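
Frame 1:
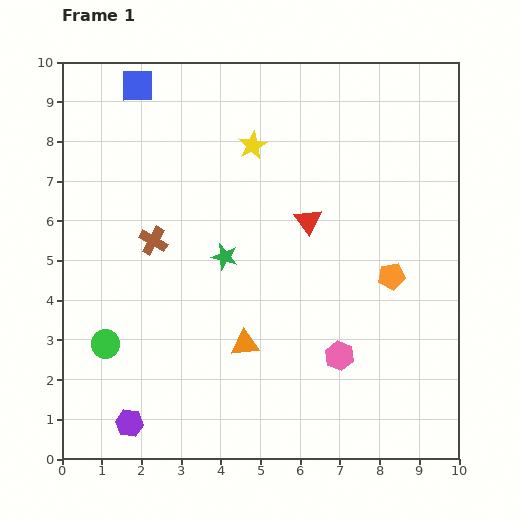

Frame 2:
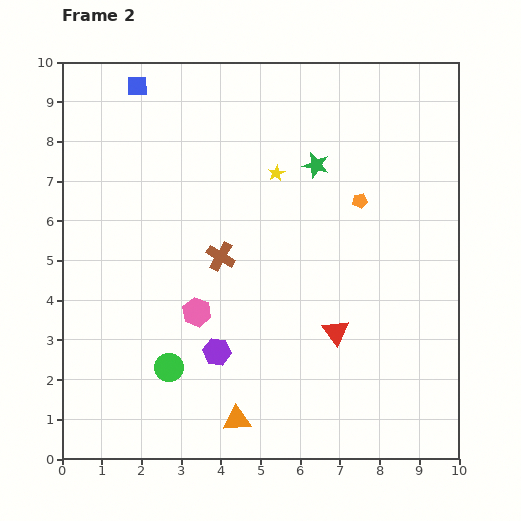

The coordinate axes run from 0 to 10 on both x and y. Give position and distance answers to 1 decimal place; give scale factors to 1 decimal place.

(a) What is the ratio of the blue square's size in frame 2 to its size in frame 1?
0.6×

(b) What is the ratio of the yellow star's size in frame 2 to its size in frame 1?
0.6×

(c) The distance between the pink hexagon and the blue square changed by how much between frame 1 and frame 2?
-2.6

Distance in frame 1: 8.5. Distance in frame 2: 5.9.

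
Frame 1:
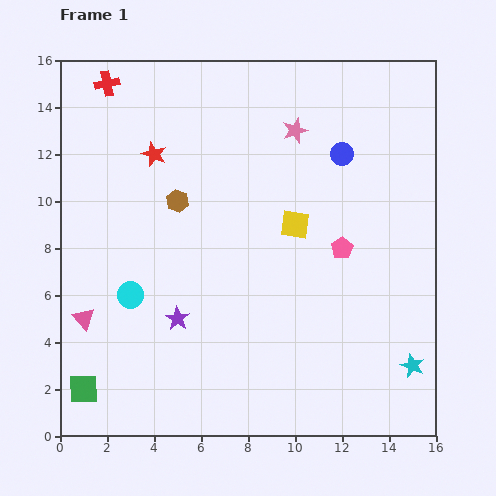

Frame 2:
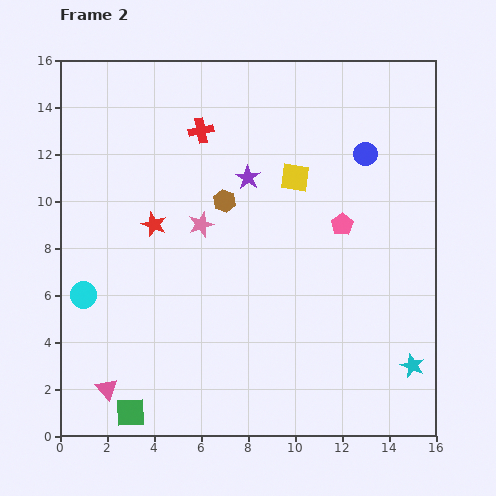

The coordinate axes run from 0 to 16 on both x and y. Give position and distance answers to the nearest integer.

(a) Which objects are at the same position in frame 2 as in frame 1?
the cyan star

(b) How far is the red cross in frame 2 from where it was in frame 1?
4

The red cross moved from (2, 15) to (6, 13), a distance of √(4² + 2²) ≈ 4.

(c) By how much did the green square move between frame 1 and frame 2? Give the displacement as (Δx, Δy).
(2, -1)

The green square was at (1, 2) in frame 1 and (3, 1) in frame 2.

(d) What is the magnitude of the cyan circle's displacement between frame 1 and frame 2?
2

The cyan circle moved from (3, 6) to (1, 6), a distance of √(2² + 0²) ≈ 2.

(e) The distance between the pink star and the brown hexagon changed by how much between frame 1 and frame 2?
-5

Distance in frame 1: 6. Distance in frame 2: 1.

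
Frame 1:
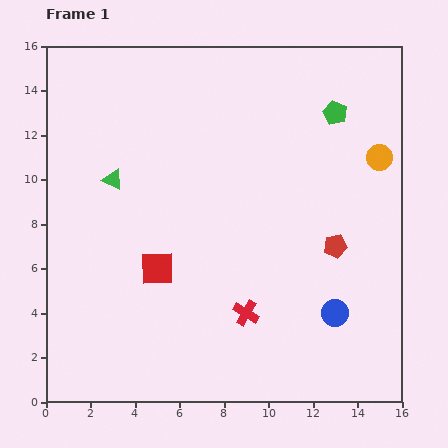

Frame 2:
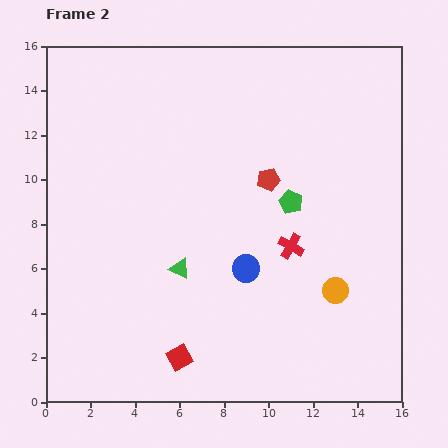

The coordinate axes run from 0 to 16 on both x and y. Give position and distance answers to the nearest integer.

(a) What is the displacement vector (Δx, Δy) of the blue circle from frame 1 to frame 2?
(-4, 2)

The blue circle was at (13, 4) in frame 1 and (9, 6) in frame 2.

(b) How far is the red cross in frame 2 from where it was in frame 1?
4

The red cross moved from (9, 4) to (11, 7), a distance of √(2² + 3²) ≈ 4.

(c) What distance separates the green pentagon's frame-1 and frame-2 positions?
4

The green pentagon moved from (13, 13) to (11, 9), a distance of √(2² + 4²) ≈ 4.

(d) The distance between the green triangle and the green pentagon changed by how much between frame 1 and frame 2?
-4

Distance in frame 1: 10. Distance in frame 2: 6.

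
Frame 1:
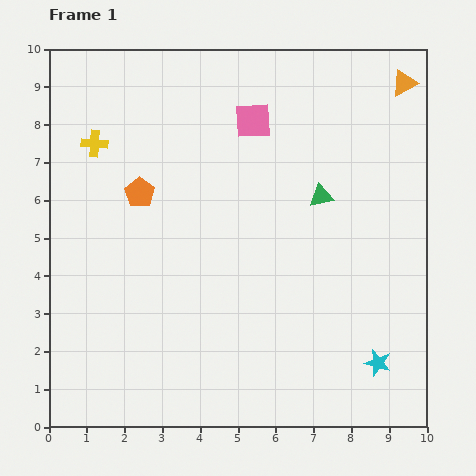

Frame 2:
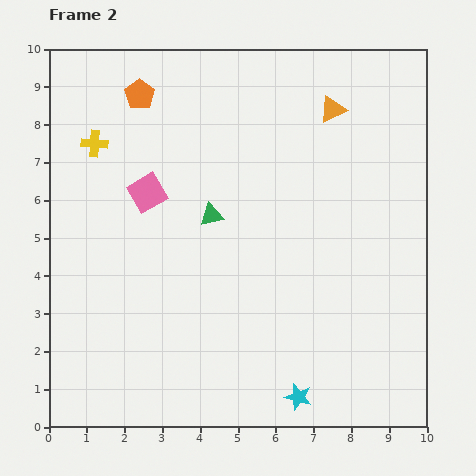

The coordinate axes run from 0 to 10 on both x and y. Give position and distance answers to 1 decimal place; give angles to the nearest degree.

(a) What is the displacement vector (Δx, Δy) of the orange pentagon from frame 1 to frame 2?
(0.0, 2.6)

The orange pentagon was at (2.4, 6.2) in frame 1 and (2.4, 8.8) in frame 2.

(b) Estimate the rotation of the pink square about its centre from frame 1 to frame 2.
27° counter-clockwise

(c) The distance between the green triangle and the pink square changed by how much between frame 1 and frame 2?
-0.9

Distance in frame 1: 2.7. Distance in frame 2: 1.8.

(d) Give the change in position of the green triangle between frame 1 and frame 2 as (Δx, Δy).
(-2.9, -0.5)

The green triangle was at (7.2, 6.1) in frame 1 and (4.3, 5.6) in frame 2.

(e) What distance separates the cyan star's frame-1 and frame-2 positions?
2.3

The cyan star moved from (8.7, 1.7) to (6.6, 0.8), a distance of √(2.1² + 0.9²) ≈ 2.3.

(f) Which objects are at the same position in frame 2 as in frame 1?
the yellow cross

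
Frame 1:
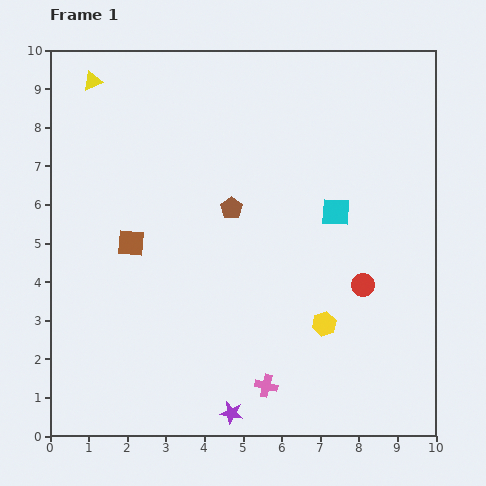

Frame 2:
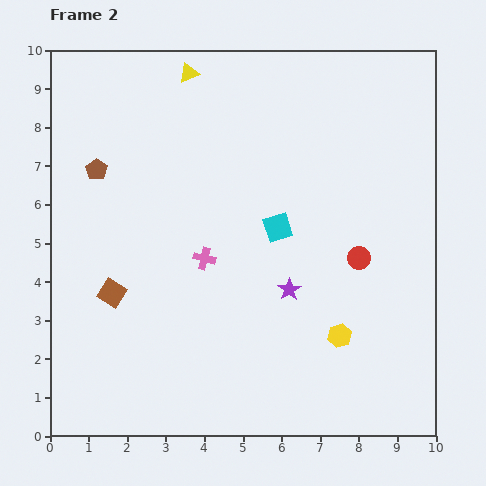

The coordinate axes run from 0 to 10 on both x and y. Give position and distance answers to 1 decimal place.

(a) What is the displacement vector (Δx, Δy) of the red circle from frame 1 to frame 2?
(-0.1, 0.7)

The red circle was at (8.1, 3.9) in frame 1 and (8.0, 4.6) in frame 2.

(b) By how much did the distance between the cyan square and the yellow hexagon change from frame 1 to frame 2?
+0.3

Distance in frame 1: 2.9. Distance in frame 2: 3.2.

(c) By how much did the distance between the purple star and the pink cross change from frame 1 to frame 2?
+1.2

Distance in frame 1: 1.1. Distance in frame 2: 2.3.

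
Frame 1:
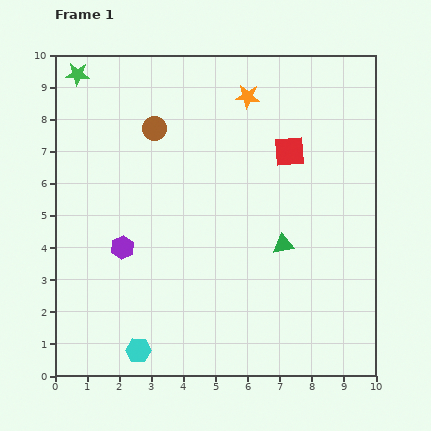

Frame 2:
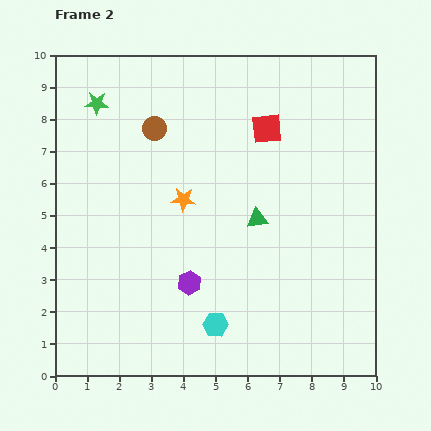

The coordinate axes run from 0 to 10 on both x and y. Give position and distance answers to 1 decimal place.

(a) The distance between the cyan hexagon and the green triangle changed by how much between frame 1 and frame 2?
-2.1

Distance in frame 1: 5.6. Distance in frame 2: 3.5.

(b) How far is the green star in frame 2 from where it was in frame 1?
1.1

The green star moved from (0.7, 9.4) to (1.3, 8.5), a distance of √(0.6² + 0.9²) ≈ 1.1.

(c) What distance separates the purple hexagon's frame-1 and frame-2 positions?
2.4

The purple hexagon moved from (2.1, 4.0) to (4.2, 2.9), a distance of √(2.1² + 1.1²) ≈ 2.4.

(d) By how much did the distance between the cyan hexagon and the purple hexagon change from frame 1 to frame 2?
-1.7

Distance in frame 1: 3.2. Distance in frame 2: 1.5.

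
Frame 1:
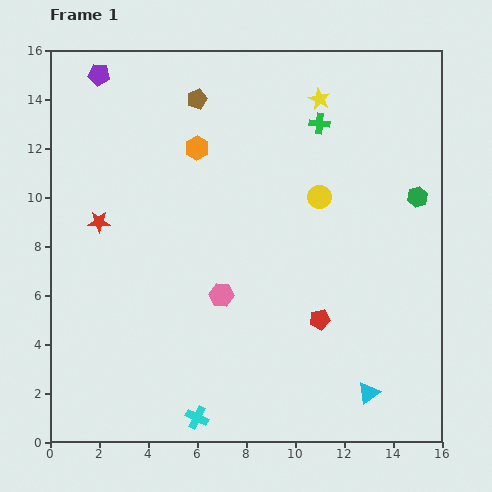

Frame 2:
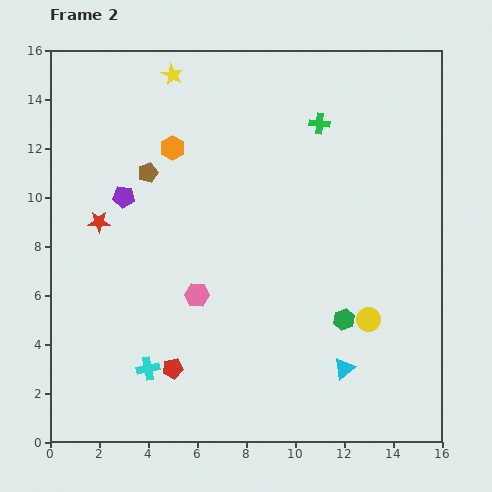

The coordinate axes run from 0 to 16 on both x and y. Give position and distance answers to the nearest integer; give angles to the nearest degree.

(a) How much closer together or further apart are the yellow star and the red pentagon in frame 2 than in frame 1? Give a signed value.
+3

Distance in frame 1: 9. Distance in frame 2: 12.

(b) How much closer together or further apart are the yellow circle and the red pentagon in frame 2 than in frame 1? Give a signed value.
+3

Distance in frame 1: 5. Distance in frame 2: 8.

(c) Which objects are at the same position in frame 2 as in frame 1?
the green cross, the red star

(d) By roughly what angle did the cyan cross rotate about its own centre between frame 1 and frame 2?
37° counter-clockwise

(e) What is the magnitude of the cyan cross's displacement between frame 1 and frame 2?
3

The cyan cross moved from (6, 1) to (4, 3), a distance of √(2² + 2²) ≈ 3.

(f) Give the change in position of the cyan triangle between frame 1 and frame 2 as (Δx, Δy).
(-1, 1)

The cyan triangle was at (13, 2) in frame 1 and (12, 3) in frame 2.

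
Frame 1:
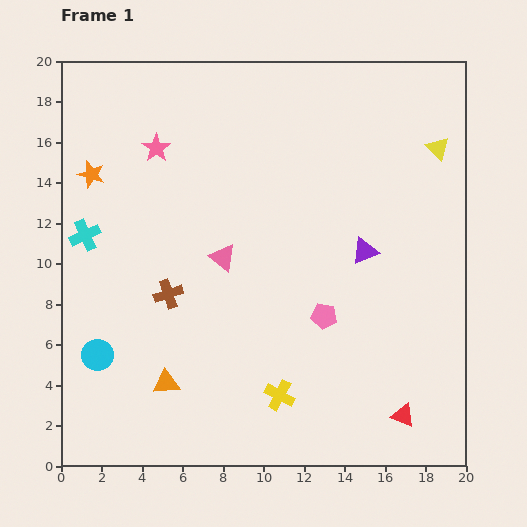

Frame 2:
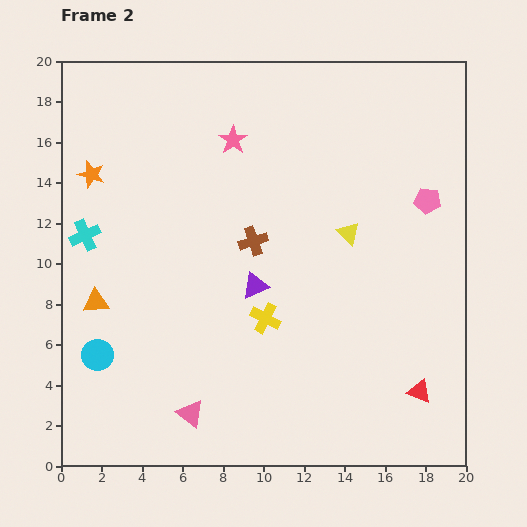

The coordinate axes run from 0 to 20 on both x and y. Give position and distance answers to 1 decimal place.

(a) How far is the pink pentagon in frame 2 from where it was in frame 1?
7.6

The pink pentagon moved from (13.0, 7.4) to (18.1, 13.1), a distance of √(5.1² + 5.7²) ≈ 7.6.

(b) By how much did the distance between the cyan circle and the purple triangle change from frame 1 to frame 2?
-5.7

Distance in frame 1: 14.2. Distance in frame 2: 8.5.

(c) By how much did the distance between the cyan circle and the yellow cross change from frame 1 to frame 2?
-0.7

Distance in frame 1: 9.2. Distance in frame 2: 8.5.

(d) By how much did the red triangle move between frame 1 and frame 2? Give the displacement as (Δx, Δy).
(0.8, 1.2)

The red triangle was at (16.9, 2.5) in frame 1 and (17.7, 3.7) in frame 2.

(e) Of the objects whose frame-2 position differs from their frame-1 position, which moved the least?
the red triangle

(moved 1.4)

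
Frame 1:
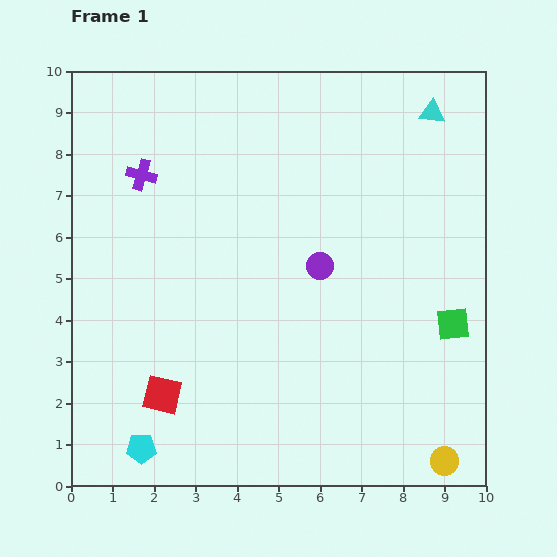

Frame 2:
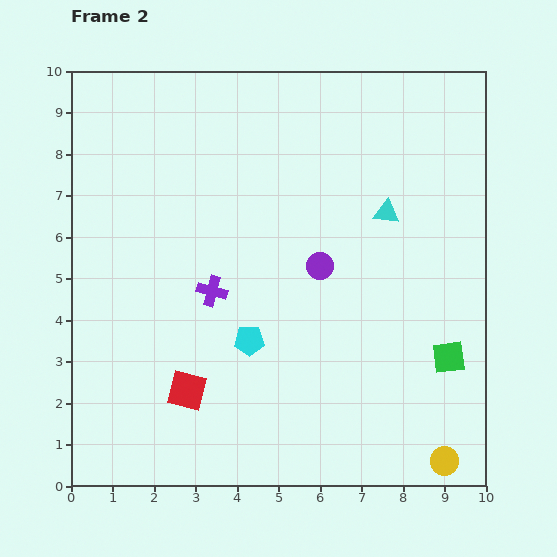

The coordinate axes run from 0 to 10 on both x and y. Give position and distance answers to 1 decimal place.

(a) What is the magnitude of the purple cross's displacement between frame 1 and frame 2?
3.3

The purple cross moved from (1.7, 7.5) to (3.4, 4.7), a distance of √(1.7² + 2.8²) ≈ 3.3.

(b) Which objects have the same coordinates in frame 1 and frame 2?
the yellow circle, the purple circle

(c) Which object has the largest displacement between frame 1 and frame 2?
the cyan pentagon

(moved 3.7; next 3.3)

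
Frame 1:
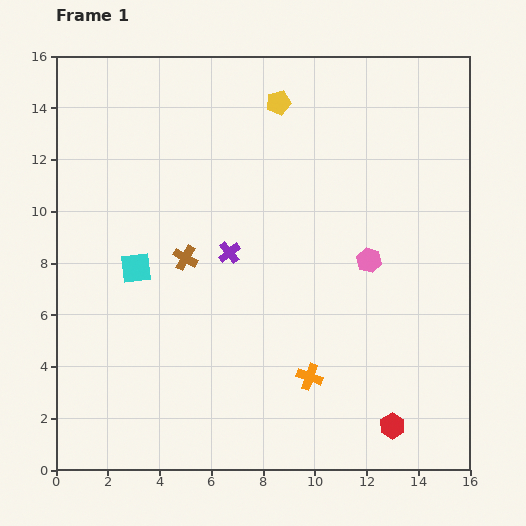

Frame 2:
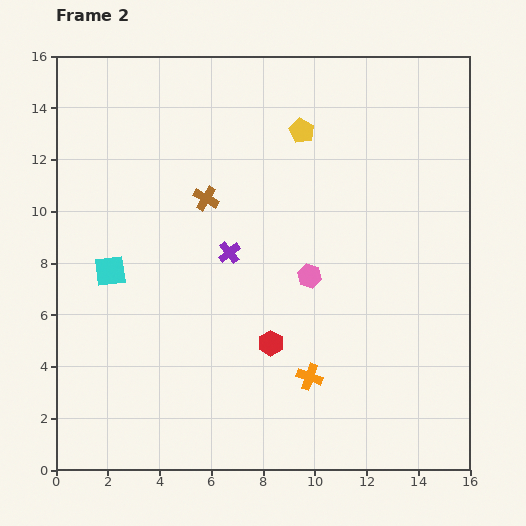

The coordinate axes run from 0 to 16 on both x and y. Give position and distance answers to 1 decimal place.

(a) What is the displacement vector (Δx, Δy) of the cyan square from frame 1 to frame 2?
(-1.0, -0.1)

The cyan square was at (3.1, 7.8) in frame 1 and (2.1, 7.7) in frame 2.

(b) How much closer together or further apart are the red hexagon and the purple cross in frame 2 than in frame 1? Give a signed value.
-5.4

Distance in frame 1: 9.2. Distance in frame 2: 3.8.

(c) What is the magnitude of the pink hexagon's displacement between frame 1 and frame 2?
2.4

The pink hexagon moved from (12.1, 8.1) to (9.8, 7.5), a distance of √(2.3² + 0.6²) ≈ 2.4.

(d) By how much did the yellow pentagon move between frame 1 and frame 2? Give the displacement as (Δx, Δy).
(0.9, -1.1)

The yellow pentagon was at (8.6, 14.2) in frame 1 and (9.5, 13.1) in frame 2.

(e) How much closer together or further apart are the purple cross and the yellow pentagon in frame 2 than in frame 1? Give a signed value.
-0.6

Distance in frame 1: 6.1. Distance in frame 2: 5.5.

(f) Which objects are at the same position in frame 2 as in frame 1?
the orange cross, the purple cross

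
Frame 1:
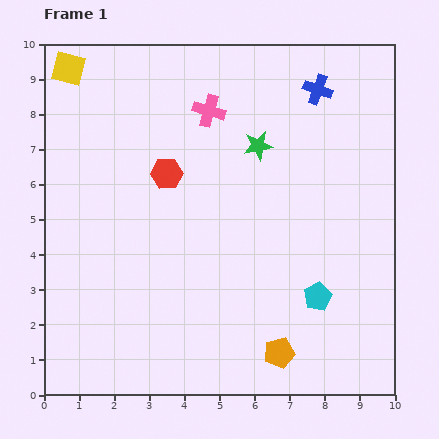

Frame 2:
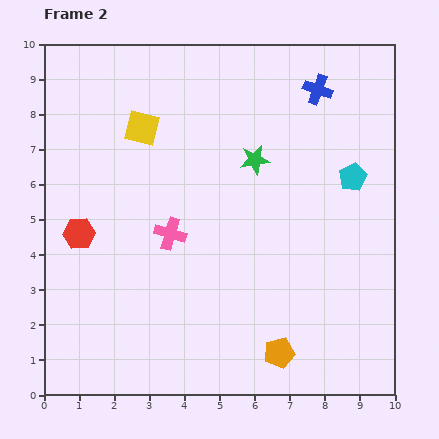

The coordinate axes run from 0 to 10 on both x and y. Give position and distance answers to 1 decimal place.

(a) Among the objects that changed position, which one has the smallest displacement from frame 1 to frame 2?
the green star

(moved 0.4)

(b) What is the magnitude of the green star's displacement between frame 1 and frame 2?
0.4

The green star moved from (6.1, 7.1) to (6.0, 6.7), a distance of √(0.1² + 0.4²) ≈ 0.4.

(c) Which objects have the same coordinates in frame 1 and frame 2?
the orange pentagon, the blue cross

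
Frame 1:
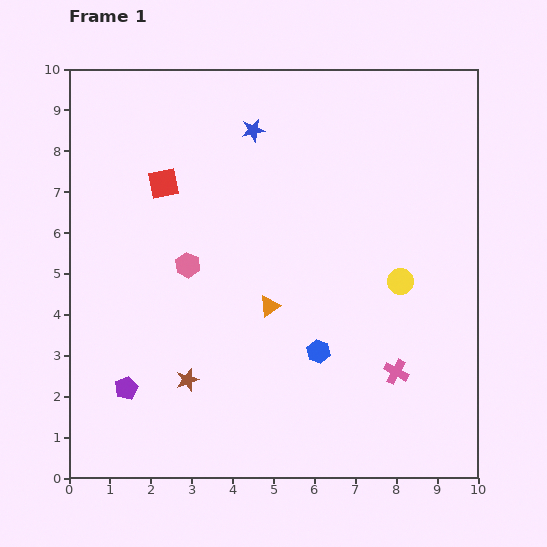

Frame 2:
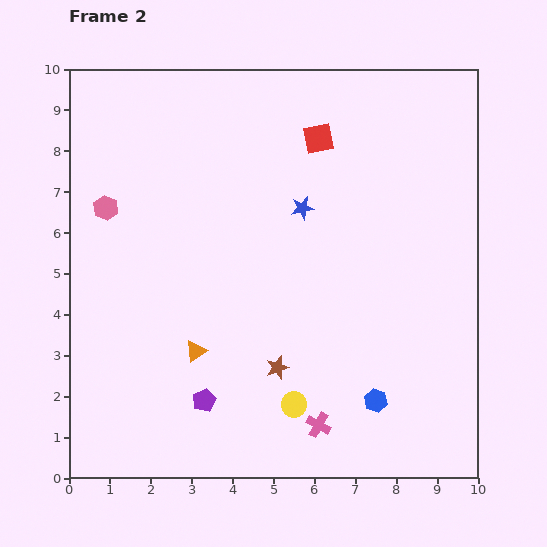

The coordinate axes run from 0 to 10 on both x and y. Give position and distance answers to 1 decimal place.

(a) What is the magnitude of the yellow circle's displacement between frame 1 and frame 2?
4.0

The yellow circle moved from (8.1, 4.8) to (5.5, 1.8), a distance of √(2.6² + 3.0²) ≈ 4.0.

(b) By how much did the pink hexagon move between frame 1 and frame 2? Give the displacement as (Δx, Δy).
(-2.0, 1.4)

The pink hexagon was at (2.9, 5.2) in frame 1 and (0.9, 6.6) in frame 2.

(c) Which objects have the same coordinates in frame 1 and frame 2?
none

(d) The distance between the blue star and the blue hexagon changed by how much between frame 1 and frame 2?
-0.6

Distance in frame 1: 5.6. Distance in frame 2: 5.0.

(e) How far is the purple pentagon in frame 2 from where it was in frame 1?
1.9

The purple pentagon moved from (1.4, 2.2) to (3.3, 1.9), a distance of √(1.9² + 0.3²) ≈ 1.9.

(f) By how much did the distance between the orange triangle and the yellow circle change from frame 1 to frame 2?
-0.6

Distance in frame 1: 3.3. Distance in frame 2: 2.7.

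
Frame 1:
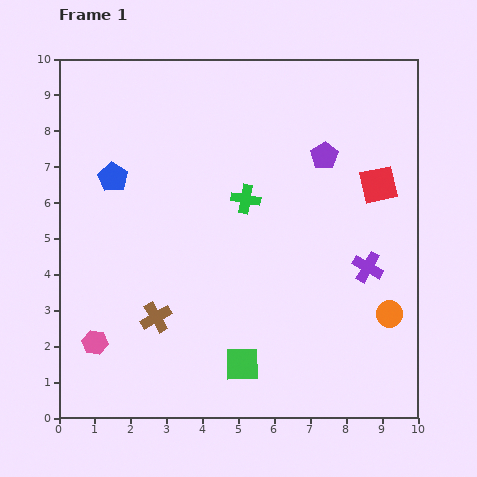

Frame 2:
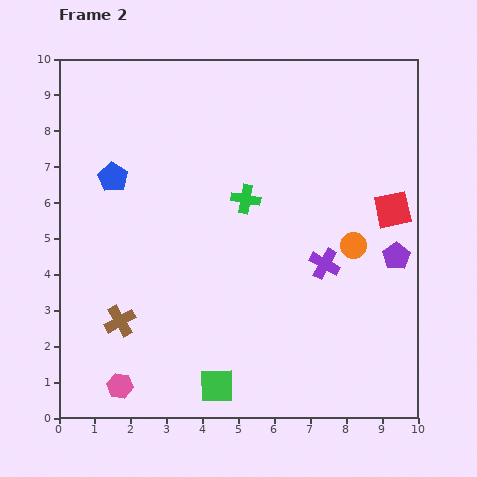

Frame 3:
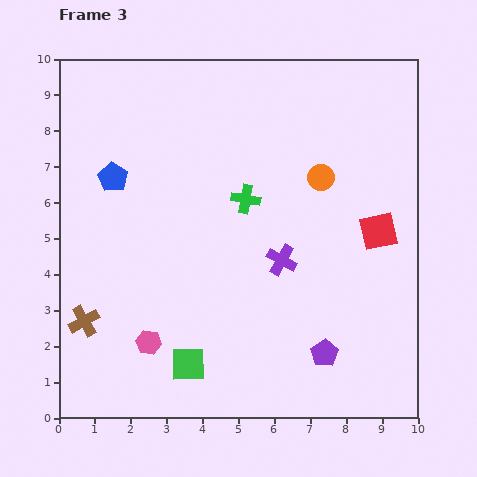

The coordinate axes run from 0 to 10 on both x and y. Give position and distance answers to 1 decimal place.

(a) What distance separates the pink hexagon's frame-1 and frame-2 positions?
1.4

The pink hexagon moved from (1.0, 2.1) to (1.7, 0.9), a distance of √(0.7² + 1.2²) ≈ 1.4.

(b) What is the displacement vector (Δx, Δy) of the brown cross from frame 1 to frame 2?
(-1.0, -0.1)

The brown cross was at (2.7, 2.8) in frame 1 and (1.7, 2.7) in frame 2.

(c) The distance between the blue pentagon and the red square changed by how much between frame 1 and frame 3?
+0.2

Distance in frame 1: 7.4. Distance in frame 3: 7.6.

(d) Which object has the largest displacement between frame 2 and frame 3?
the purple pentagon

(moved 3.4; next 2.1)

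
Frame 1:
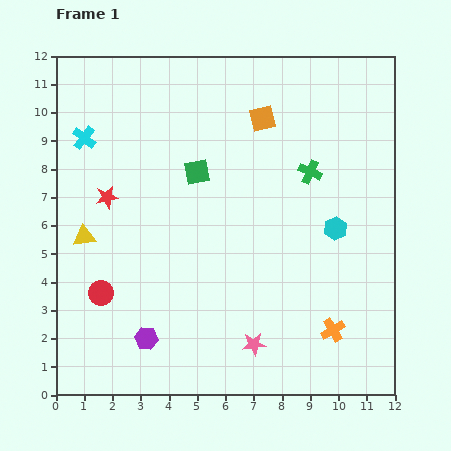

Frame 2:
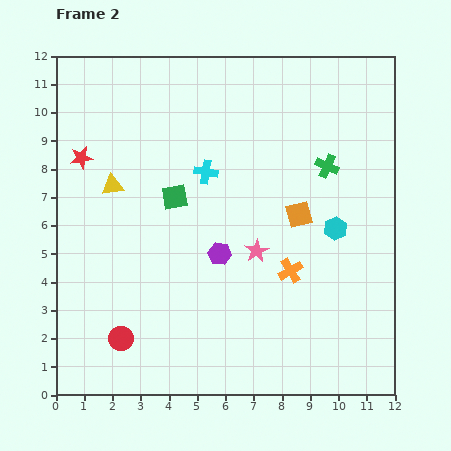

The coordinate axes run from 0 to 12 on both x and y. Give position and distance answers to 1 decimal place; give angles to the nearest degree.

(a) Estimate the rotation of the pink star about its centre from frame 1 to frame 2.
24° counter-clockwise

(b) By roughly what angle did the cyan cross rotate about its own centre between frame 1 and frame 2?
28° counter-clockwise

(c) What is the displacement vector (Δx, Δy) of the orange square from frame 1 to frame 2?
(1.3, -3.4)

The orange square was at (7.3, 9.8) in frame 1 and (8.6, 6.4) in frame 2.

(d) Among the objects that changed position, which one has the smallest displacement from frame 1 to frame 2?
the green cross

(moved 0.6)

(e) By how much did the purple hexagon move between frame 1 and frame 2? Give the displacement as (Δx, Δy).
(2.6, 3.0)

The purple hexagon was at (3.2, 2.0) in frame 1 and (5.8, 5.0) in frame 2.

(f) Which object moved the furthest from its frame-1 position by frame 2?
the cyan cross

(moved 4.5; next 4.0)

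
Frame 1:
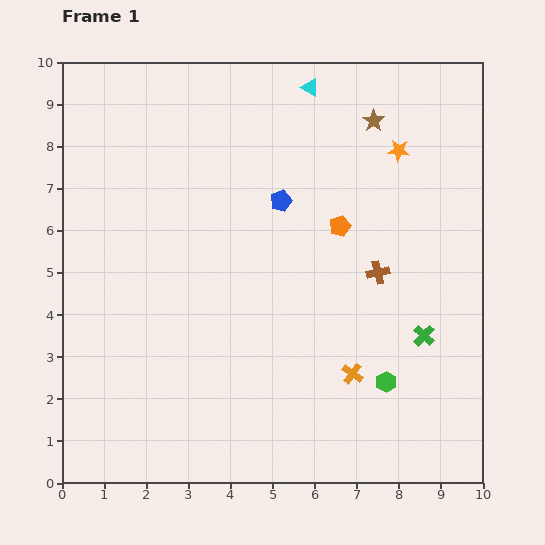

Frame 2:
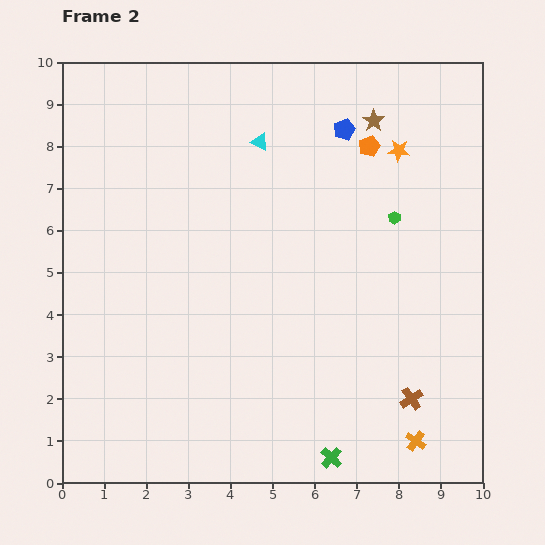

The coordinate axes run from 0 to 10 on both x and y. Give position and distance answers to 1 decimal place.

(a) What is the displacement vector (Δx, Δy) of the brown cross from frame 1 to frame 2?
(0.8, -3.0)

The brown cross was at (7.5, 5.0) in frame 1 and (8.3, 2.0) in frame 2.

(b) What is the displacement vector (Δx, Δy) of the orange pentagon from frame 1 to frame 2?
(0.7, 1.9)

The orange pentagon was at (6.6, 6.1) in frame 1 and (7.3, 8.0) in frame 2.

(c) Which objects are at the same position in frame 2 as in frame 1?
the orange star, the brown star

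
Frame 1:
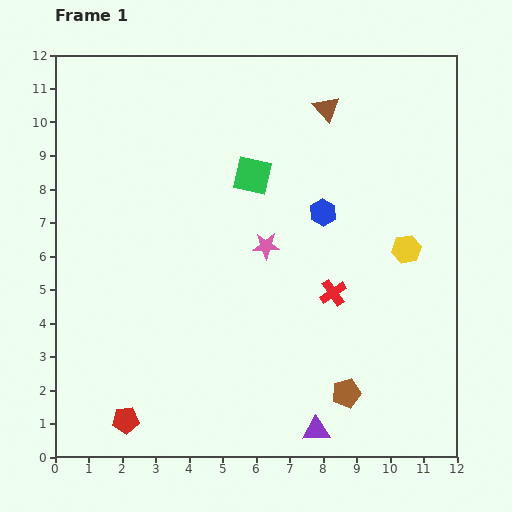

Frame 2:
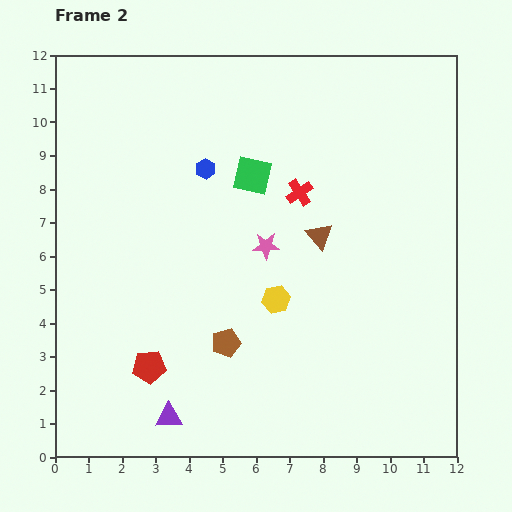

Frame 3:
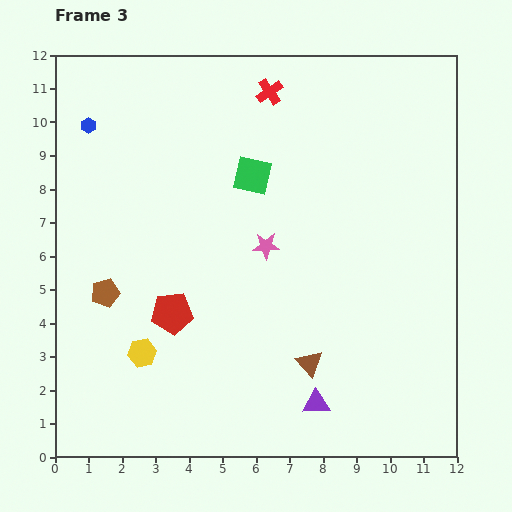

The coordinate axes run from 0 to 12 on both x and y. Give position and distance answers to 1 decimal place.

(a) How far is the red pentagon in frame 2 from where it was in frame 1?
1.7

The red pentagon moved from (2.1, 1.1) to (2.8, 2.7), a distance of √(0.7² + 1.6²) ≈ 1.7.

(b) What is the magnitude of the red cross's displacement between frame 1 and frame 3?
6.3

The red cross moved from (8.3, 4.9) to (6.4, 10.9), a distance of √(1.9² + 6.0²) ≈ 6.3.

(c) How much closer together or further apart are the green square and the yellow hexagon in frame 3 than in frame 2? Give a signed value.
+2.4

Distance in frame 2: 3.8. Distance in frame 3: 6.2.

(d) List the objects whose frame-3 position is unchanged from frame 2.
the green square, the pink star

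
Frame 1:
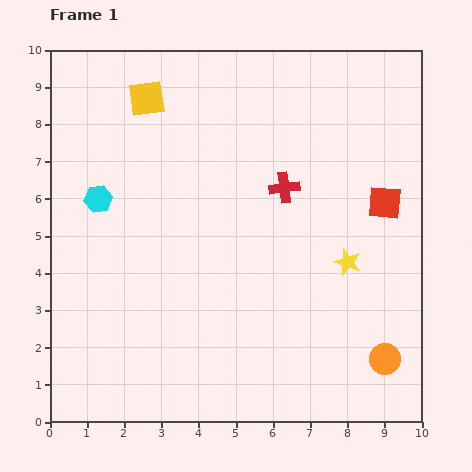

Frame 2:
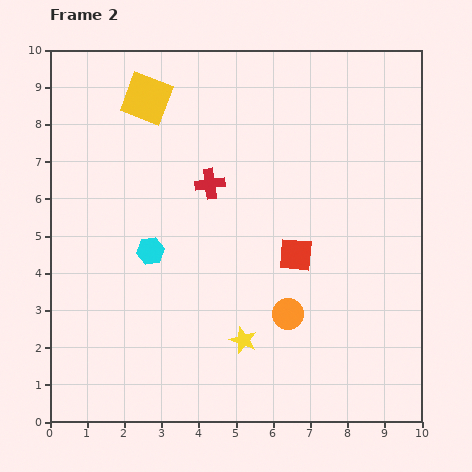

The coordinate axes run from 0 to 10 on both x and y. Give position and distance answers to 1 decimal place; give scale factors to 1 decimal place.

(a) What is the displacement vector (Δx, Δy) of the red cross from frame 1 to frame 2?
(-2.0, 0.1)

The red cross was at (6.3, 6.3) in frame 1 and (4.3, 6.4) in frame 2.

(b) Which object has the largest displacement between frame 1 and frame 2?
the yellow star

(moved 3.5; next 2.9)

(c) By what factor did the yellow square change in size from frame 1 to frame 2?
1.4×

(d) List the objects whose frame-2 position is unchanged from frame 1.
the yellow square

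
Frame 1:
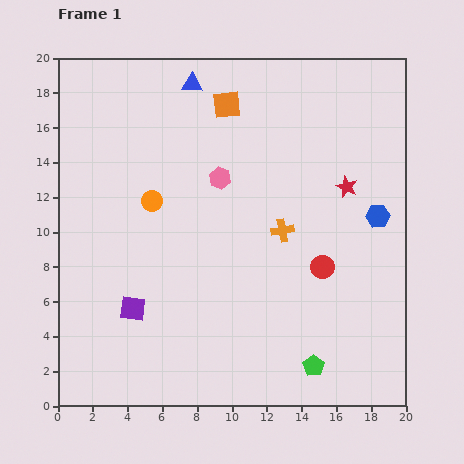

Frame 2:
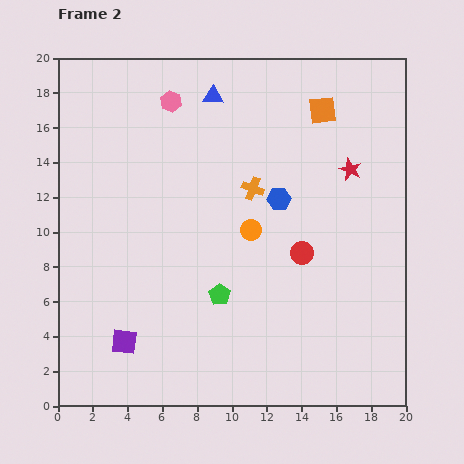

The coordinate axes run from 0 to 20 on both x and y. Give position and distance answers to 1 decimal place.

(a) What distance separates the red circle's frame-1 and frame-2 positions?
1.4

The red circle moved from (15.2, 8.0) to (14.0, 8.8), a distance of √(1.2² + 0.8²) ≈ 1.4.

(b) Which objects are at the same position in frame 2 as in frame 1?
none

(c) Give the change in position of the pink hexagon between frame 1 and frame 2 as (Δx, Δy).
(-2.8, 4.4)

The pink hexagon was at (9.3, 13.1) in frame 1 and (6.5, 17.5) in frame 2.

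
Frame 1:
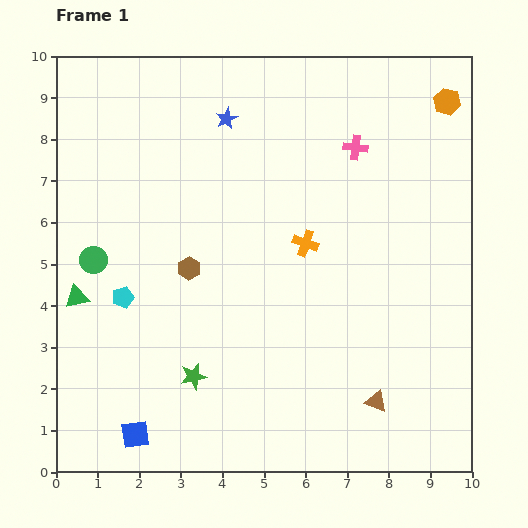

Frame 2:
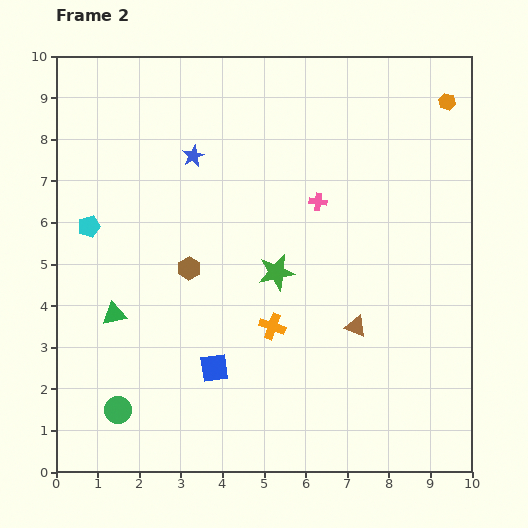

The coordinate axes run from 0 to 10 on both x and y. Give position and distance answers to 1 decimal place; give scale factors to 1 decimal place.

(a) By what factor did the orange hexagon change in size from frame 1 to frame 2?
0.6×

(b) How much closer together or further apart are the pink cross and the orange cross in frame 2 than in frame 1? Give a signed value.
+0.6

Distance in frame 1: 2.6. Distance in frame 2: 3.2.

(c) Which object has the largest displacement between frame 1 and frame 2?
the green circle

(moved 3.6; next 3.2)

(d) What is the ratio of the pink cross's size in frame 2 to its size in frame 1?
0.7×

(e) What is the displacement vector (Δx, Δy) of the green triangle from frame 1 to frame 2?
(0.9, -0.4)

The green triangle was at (0.5, 4.2) in frame 1 and (1.4, 3.8) in frame 2.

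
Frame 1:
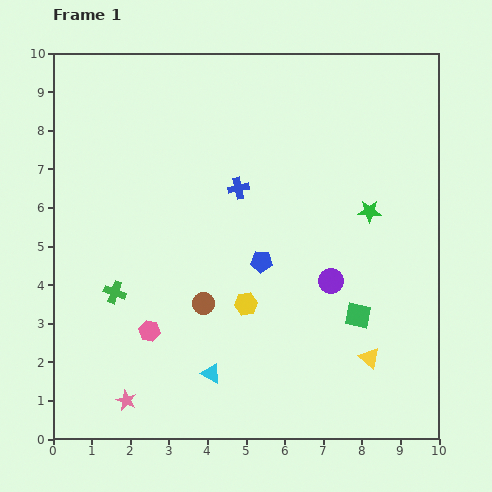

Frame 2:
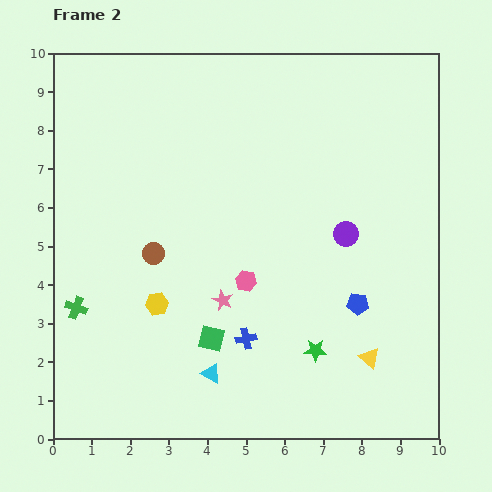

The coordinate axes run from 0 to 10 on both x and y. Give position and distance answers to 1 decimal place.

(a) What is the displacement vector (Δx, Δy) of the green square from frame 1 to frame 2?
(-3.8, -0.6)

The green square was at (7.9, 3.2) in frame 1 and (4.1, 2.6) in frame 2.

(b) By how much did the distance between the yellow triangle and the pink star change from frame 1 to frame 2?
-2.3

Distance in frame 1: 6.4. Distance in frame 2: 4.1.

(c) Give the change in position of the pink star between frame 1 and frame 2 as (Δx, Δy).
(2.5, 2.6)

The pink star was at (1.9, 1.0) in frame 1 and (4.4, 3.6) in frame 2.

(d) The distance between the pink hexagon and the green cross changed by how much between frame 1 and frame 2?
+3.2

Distance in frame 1: 1.3. Distance in frame 2: 4.5.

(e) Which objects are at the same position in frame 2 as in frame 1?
the cyan triangle, the yellow triangle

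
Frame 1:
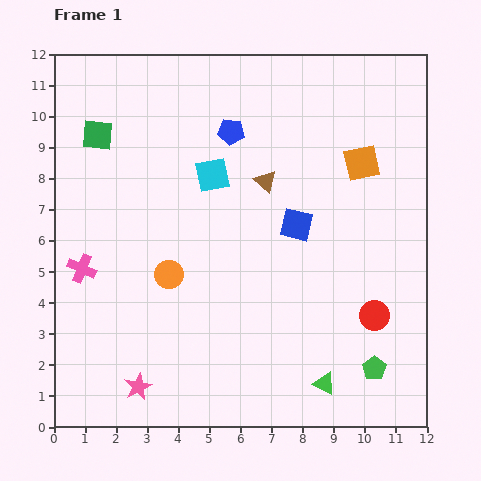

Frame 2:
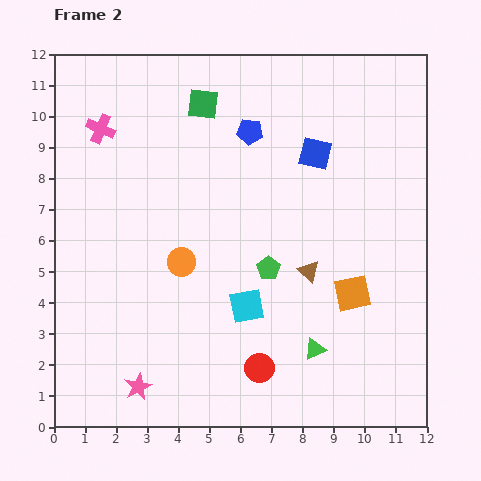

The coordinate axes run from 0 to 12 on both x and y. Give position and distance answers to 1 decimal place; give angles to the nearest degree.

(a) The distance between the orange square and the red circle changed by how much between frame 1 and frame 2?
-1.1

Distance in frame 1: 4.9. Distance in frame 2: 3.8.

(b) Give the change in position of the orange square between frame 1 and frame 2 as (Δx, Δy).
(-0.3, -4.2)

The orange square was at (9.9, 8.5) in frame 1 and (9.6, 4.3) in frame 2.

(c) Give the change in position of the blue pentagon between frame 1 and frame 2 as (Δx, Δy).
(0.6, 0.0)

The blue pentagon was at (5.7, 9.5) in frame 1 and (6.3, 9.5) in frame 2.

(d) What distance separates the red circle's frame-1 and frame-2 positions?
4.1

The red circle moved from (10.3, 3.6) to (6.6, 1.9), a distance of √(3.7² + 1.7²) ≈ 4.1.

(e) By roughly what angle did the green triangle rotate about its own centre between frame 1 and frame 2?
52° counter-clockwise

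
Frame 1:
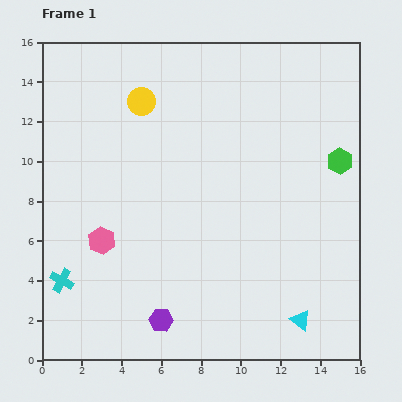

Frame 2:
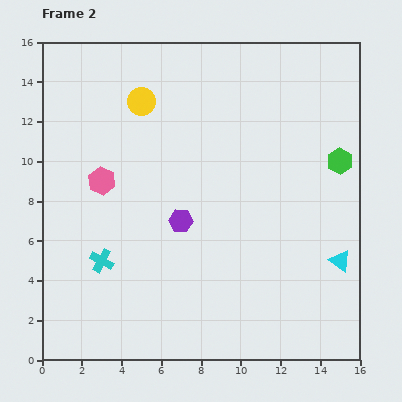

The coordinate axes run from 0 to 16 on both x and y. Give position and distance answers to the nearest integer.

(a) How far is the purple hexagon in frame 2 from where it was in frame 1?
5

The purple hexagon moved from (6, 2) to (7, 7), a distance of √(1² + 5²) ≈ 5.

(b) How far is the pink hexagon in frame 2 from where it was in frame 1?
3

The pink hexagon moved from (3, 6) to (3, 9), a distance of √(0² + 3²) ≈ 3.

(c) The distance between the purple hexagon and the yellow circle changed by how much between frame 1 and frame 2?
-5

Distance in frame 1: 11. Distance in frame 2: 6.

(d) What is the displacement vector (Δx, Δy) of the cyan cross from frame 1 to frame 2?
(2, 1)

The cyan cross was at (1, 4) in frame 1 and (3, 5) in frame 2.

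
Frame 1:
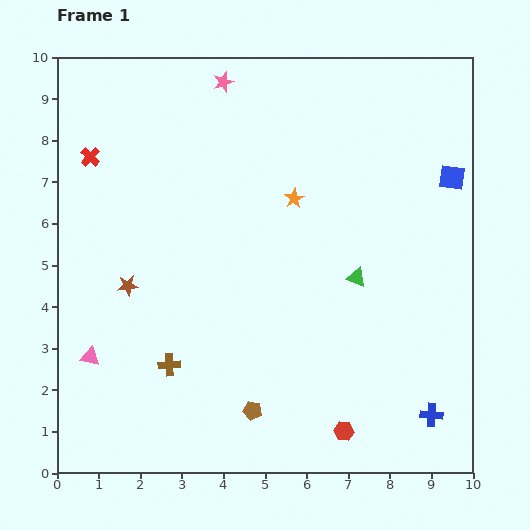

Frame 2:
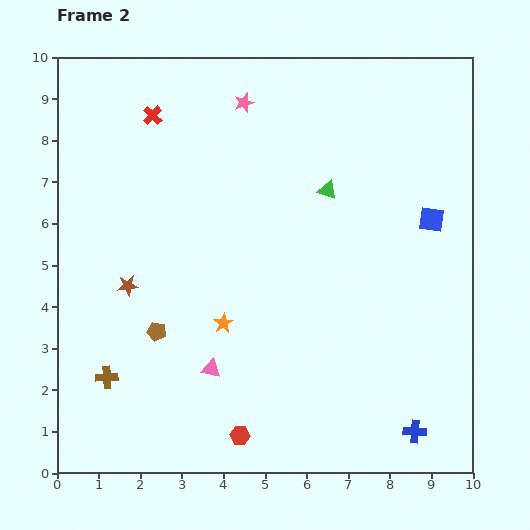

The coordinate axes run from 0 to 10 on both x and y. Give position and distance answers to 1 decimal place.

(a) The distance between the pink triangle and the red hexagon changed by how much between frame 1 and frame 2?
-4.7

Distance in frame 1: 6.4. Distance in frame 2: 1.7.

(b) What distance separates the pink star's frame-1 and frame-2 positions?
0.7

The pink star moved from (4.0, 9.4) to (4.5, 8.9), a distance of √(0.5² + 0.5²) ≈ 0.7.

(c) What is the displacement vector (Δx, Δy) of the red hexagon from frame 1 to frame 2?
(-2.5, -0.1)

The red hexagon was at (6.9, 1.0) in frame 1 and (4.4, 0.9) in frame 2.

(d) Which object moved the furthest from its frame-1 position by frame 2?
the orange star

(moved 3.4; next 3.0)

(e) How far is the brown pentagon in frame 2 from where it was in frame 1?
3.0

The brown pentagon moved from (4.7, 1.5) to (2.4, 3.4), a distance of √(2.3² + 1.9²) ≈ 3.0.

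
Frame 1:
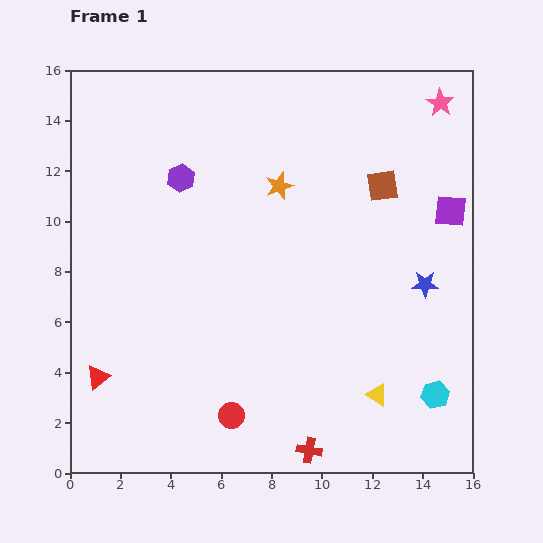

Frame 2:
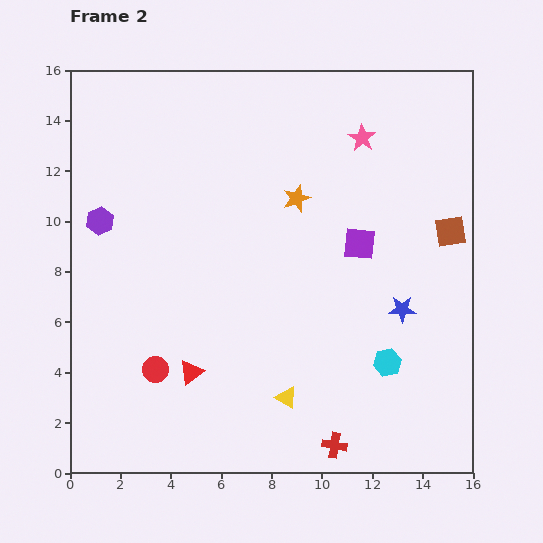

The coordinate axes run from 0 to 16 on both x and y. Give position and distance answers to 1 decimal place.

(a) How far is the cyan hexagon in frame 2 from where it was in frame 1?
2.3

The cyan hexagon moved from (14.5, 3.1) to (12.6, 4.4), a distance of √(1.9² + 1.3²) ≈ 2.3.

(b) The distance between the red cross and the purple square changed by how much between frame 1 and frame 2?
-2.9

Distance in frame 1: 11.0. Distance in frame 2: 8.1.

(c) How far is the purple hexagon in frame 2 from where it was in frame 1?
3.6

The purple hexagon moved from (4.4, 11.7) to (1.2, 10.0), a distance of √(3.2² + 1.7²) ≈ 3.6.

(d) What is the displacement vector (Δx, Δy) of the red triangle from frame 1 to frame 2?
(3.7, 0.2)

The red triangle was at (1.1, 3.8) in frame 1 and (4.8, 4.0) in frame 2.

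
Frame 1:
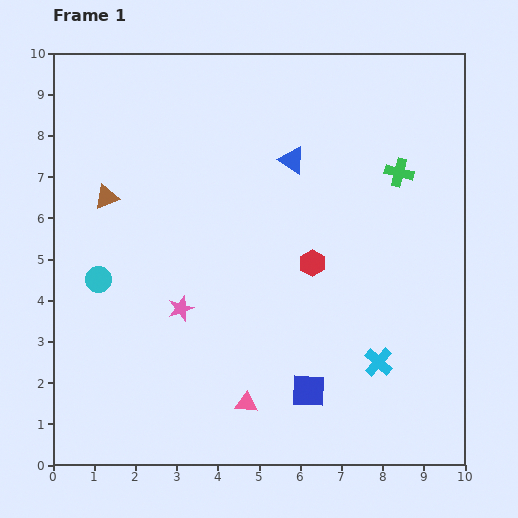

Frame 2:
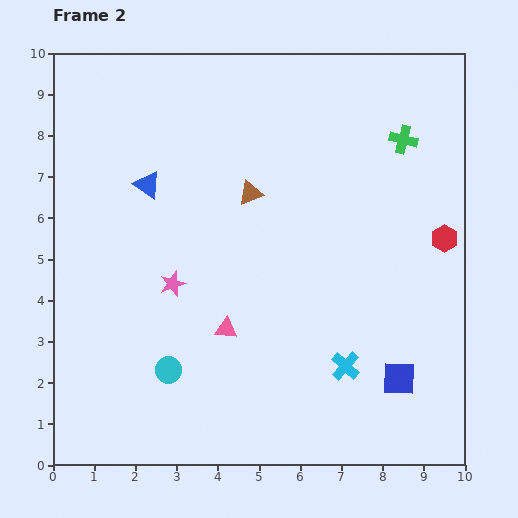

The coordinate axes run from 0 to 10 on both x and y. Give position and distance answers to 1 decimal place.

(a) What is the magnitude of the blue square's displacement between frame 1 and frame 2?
2.2

The blue square moved from (6.2, 1.8) to (8.4, 2.1), a distance of √(2.2² + 0.3²) ≈ 2.2.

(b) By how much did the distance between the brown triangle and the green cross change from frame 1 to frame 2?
-3.2

Distance in frame 1: 7.1. Distance in frame 2: 3.9.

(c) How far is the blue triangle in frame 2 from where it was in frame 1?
3.6

The blue triangle moved from (5.8, 7.4) to (2.3, 6.8), a distance of √(3.5² + 0.6²) ≈ 3.6.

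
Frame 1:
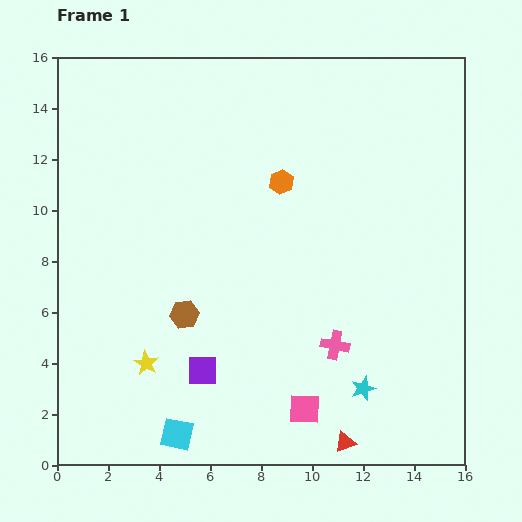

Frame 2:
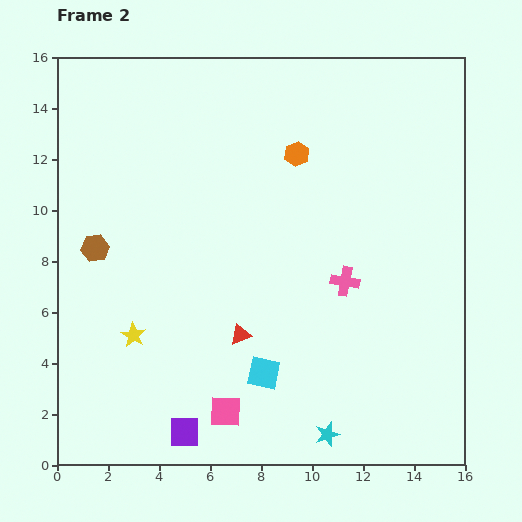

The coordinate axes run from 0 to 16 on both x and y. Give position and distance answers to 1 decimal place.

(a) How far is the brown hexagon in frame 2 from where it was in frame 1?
4.4

The brown hexagon moved from (5.0, 5.9) to (1.5, 8.5), a distance of √(3.5² + 2.6²) ≈ 4.4.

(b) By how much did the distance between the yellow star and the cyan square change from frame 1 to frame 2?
+2.3

Distance in frame 1: 3.0. Distance in frame 2: 5.3.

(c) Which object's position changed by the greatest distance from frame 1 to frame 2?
the red triangle

(moved 5.9; next 4.4)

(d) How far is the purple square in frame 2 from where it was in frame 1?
2.5

The purple square moved from (5.7, 3.7) to (5.0, 1.3), a distance of √(0.7² + 2.4²) ≈ 2.5.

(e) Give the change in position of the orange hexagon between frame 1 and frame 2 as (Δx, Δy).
(0.6, 1.1)

The orange hexagon was at (8.8, 11.1) in frame 1 and (9.4, 12.2) in frame 2.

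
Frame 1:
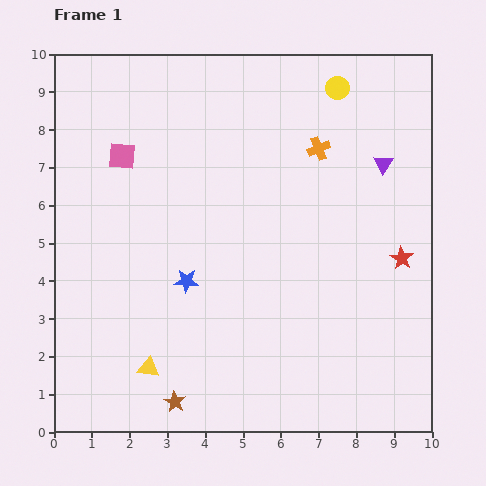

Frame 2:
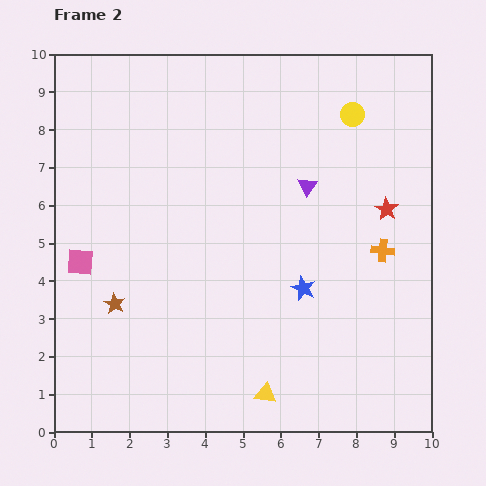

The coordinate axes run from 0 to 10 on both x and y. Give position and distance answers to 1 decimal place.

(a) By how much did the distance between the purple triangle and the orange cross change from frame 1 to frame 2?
+0.9

Distance in frame 1: 1.7. Distance in frame 2: 2.6.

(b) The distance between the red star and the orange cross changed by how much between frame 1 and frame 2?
-2.5

Distance in frame 1: 3.6. Distance in frame 2: 1.1.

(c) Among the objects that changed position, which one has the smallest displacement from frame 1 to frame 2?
the yellow circle

(moved 0.8)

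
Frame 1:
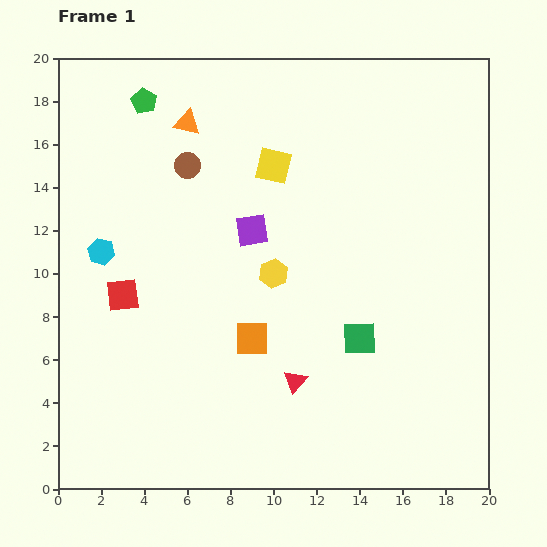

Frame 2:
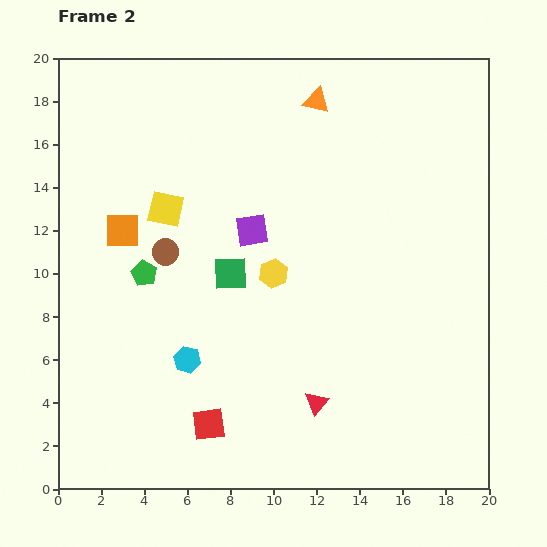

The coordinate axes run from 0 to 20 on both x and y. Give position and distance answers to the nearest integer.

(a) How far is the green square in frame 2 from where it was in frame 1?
7

The green square moved from (14, 7) to (8, 10), a distance of √(6² + 3²) ≈ 7.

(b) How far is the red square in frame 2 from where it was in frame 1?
7

The red square moved from (3, 9) to (7, 3), a distance of √(4² + 6²) ≈ 7.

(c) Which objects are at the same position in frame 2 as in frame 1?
the yellow hexagon, the purple square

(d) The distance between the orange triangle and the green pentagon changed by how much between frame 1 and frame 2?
+9

Distance in frame 1: 2. Distance in frame 2: 11.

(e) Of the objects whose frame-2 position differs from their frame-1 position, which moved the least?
the red triangle

(moved 1)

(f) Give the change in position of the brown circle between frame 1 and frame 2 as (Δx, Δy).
(-1, -4)

The brown circle was at (6, 15) in frame 1 and (5, 11) in frame 2.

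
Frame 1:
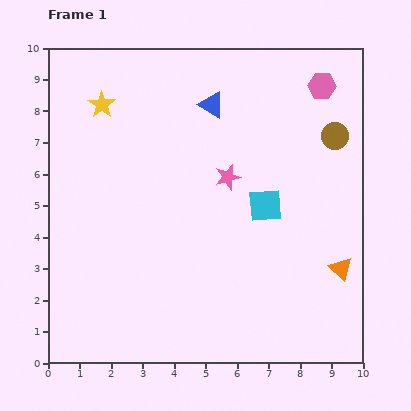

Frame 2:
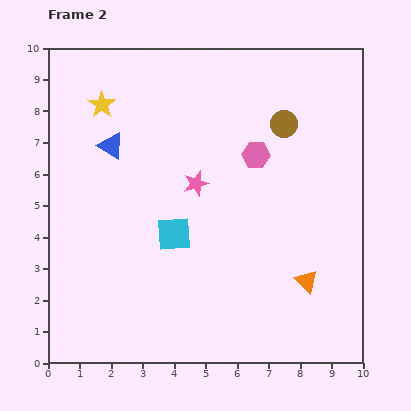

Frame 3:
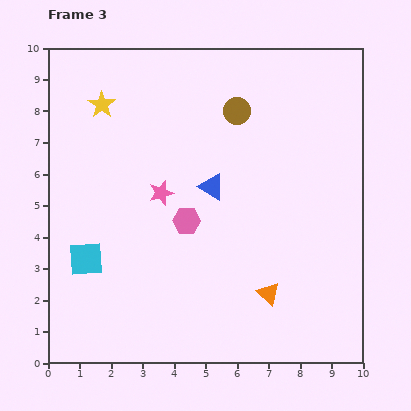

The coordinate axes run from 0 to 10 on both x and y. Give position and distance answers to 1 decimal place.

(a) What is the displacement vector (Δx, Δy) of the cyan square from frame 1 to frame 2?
(-2.9, -0.9)

The cyan square was at (6.9, 5.0) in frame 1 and (4.0, 4.1) in frame 2.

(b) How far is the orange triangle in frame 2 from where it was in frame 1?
1.2

The orange triangle moved from (9.3, 3.0) to (8.2, 2.6), a distance of √(1.1² + 0.4²) ≈ 1.2.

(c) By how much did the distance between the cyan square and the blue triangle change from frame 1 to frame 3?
+1.0

Distance in frame 1: 3.6. Distance in frame 3: 4.6.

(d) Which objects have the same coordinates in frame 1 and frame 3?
the yellow star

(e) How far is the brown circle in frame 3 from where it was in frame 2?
1.6

The brown circle moved from (7.5, 7.6) to (6.0, 8.0), a distance of √(1.5² + 0.4²) ≈ 1.6.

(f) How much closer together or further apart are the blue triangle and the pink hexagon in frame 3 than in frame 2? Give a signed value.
-3.2

Distance in frame 2: 4.6. Distance in frame 3: 1.4.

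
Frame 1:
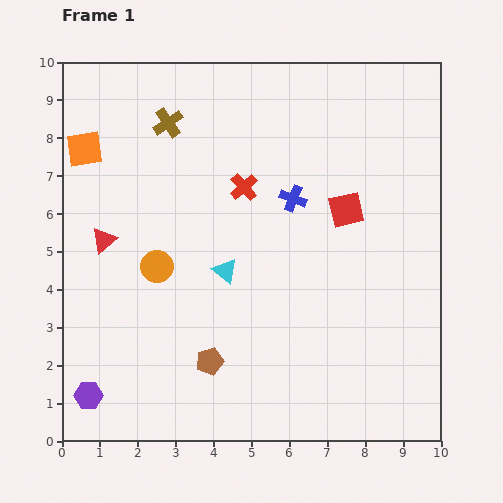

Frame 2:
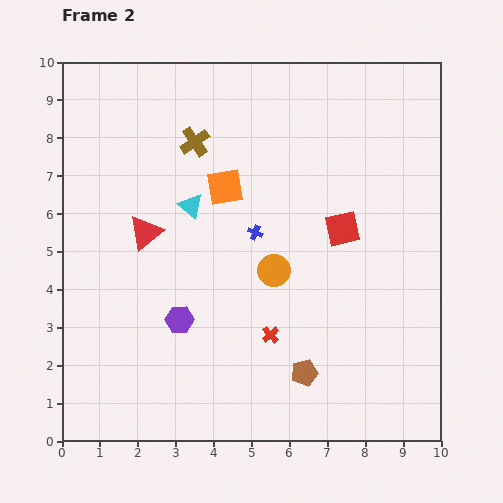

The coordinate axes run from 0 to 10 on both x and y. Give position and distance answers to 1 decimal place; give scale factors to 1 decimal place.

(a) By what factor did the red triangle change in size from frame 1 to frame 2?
1.3×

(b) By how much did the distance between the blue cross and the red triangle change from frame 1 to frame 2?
-2.2

Distance in frame 1: 5.1. Distance in frame 2: 2.9.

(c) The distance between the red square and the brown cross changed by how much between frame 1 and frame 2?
-0.7

Distance in frame 1: 5.2. Distance in frame 2: 4.5.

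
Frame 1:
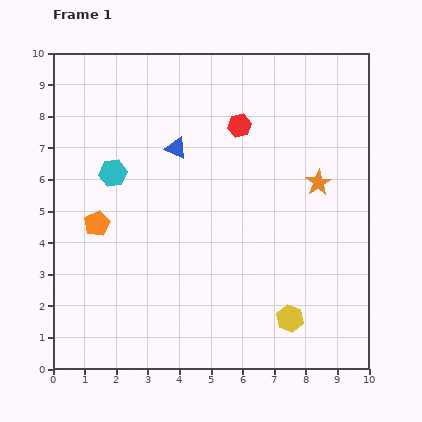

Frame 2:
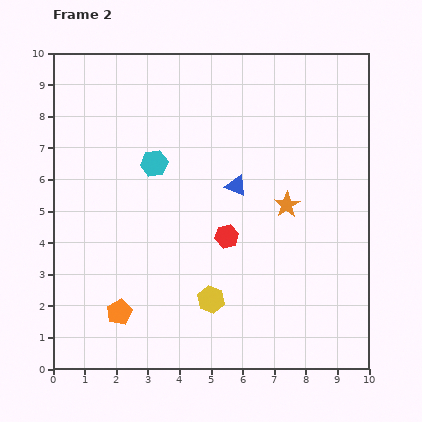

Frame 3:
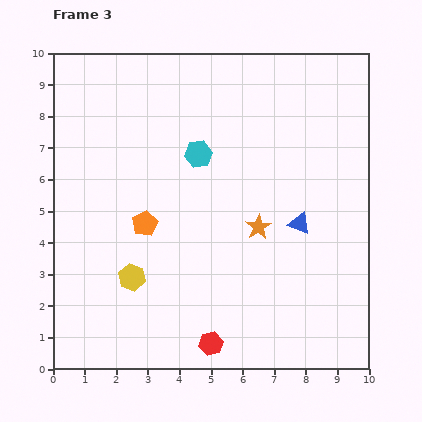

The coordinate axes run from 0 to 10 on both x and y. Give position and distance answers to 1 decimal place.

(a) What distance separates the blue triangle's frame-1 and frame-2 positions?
2.2

The blue triangle moved from (3.9, 7.0) to (5.8, 5.8), a distance of √(1.9² + 1.2²) ≈ 2.2.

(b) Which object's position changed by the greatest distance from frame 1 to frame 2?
the red hexagon

(moved 3.5; next 2.9)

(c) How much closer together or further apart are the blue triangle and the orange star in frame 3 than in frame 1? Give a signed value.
-3.3

Distance in frame 1: 4.6. Distance in frame 3: 1.3.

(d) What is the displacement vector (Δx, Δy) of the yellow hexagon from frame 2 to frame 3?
(-2.5, 0.7)

The yellow hexagon was at (5.0, 2.2) in frame 2 and (2.5, 2.9) in frame 3.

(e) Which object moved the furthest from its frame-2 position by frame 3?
the red hexagon

(moved 3.4; next 2.9)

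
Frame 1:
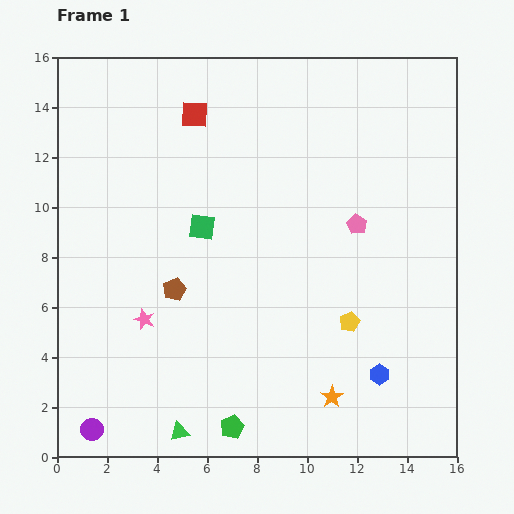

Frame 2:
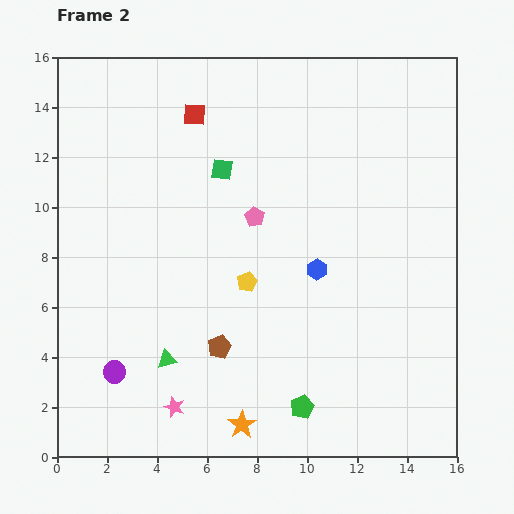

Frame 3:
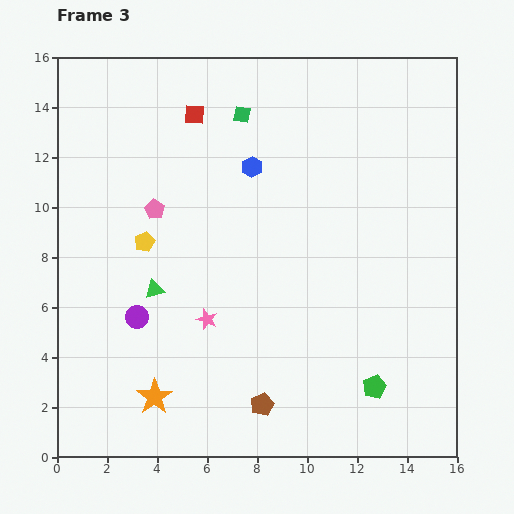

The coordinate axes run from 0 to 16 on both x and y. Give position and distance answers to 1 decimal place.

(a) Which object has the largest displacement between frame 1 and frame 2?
the blue hexagon

(moved 4.9; next 4.4)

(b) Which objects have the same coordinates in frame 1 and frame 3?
the red square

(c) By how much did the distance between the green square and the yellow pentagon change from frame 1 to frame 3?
-0.6

Distance in frame 1: 7.0. Distance in frame 3: 6.4.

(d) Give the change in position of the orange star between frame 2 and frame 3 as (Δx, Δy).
(-3.5, 1.1)

The orange star was at (7.4, 1.3) in frame 2 and (3.9, 2.4) in frame 3.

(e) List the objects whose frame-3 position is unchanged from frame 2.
the red square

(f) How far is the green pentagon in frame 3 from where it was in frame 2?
3.0

The green pentagon moved from (9.8, 2.0) to (12.7, 2.8), a distance of √(2.9² + 0.8²) ≈ 3.0.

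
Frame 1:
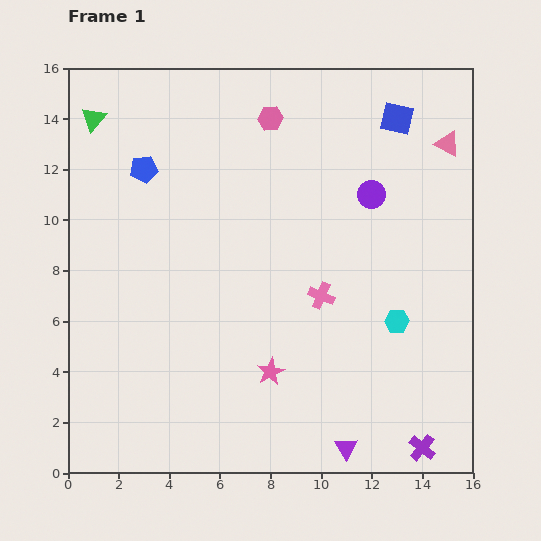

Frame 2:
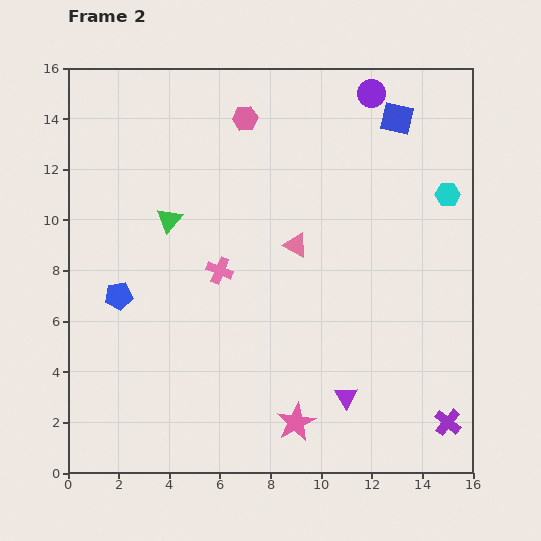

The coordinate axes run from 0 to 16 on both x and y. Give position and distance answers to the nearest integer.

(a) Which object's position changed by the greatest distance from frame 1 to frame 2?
the pink triangle

(moved 7; next 5)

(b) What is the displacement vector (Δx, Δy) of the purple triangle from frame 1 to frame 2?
(0, 2)

The purple triangle was at (11, 1) in frame 1 and (11, 3) in frame 2.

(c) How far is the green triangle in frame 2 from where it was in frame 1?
5

The green triangle moved from (1, 14) to (4, 10), a distance of √(3² + 4²) ≈ 5.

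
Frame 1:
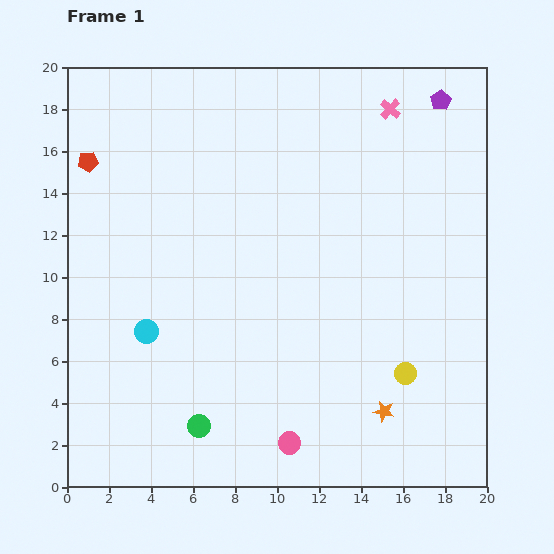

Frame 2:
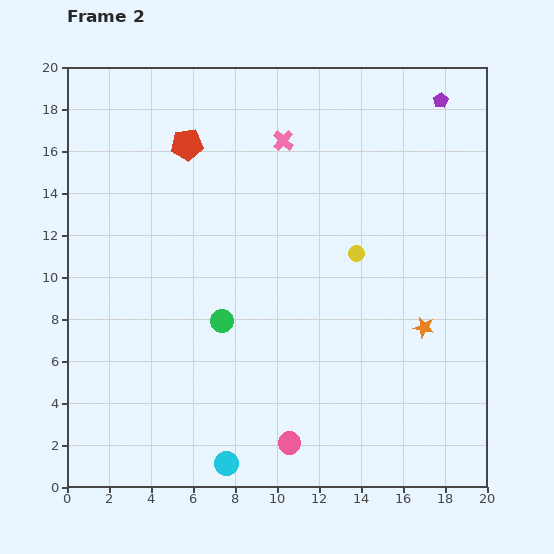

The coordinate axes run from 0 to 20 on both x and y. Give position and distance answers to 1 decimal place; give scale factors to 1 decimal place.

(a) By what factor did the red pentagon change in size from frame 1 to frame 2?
1.6×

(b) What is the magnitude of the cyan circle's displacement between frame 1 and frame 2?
7.4

The cyan circle moved from (3.8, 7.4) to (7.6, 1.1), a distance of √(3.8² + 6.3²) ≈ 7.4.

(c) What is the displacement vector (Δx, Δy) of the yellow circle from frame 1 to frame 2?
(-2.3, 5.7)

The yellow circle was at (16.1, 5.4) in frame 1 and (13.8, 11.1) in frame 2.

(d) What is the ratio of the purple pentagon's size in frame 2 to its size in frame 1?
0.8×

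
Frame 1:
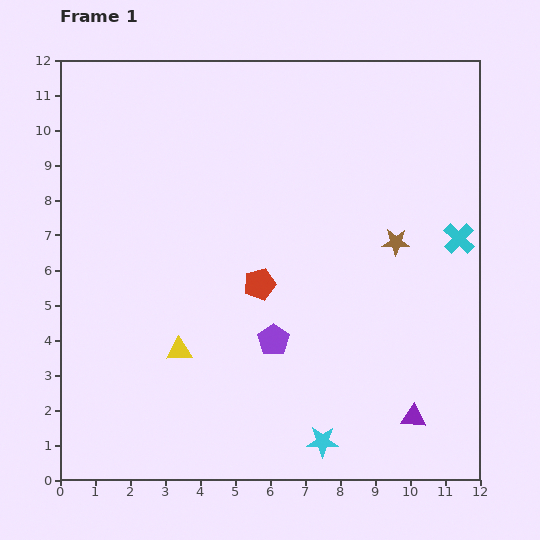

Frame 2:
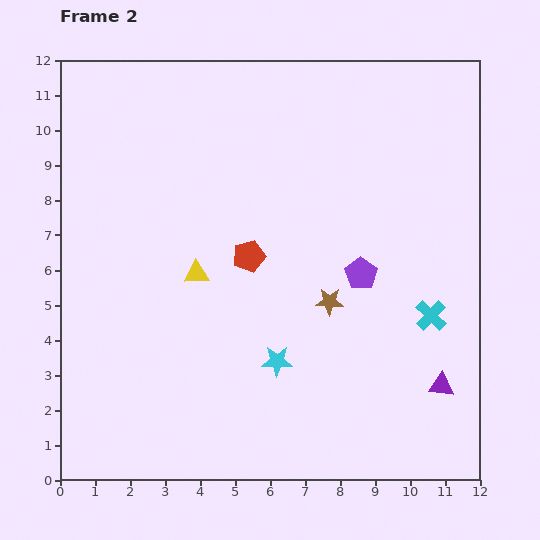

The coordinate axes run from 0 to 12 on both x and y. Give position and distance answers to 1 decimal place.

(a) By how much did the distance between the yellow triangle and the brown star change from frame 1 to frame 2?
-3.0

Distance in frame 1: 6.9. Distance in frame 2: 3.9.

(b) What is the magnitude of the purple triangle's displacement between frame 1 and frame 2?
1.2

The purple triangle moved from (10.1, 1.8) to (10.9, 2.7), a distance of √(0.8² + 0.9²) ≈ 1.2.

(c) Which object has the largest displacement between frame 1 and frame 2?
the purple pentagon

(moved 3.1; next 2.6)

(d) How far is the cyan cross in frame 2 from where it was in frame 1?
2.3

The cyan cross moved from (11.4, 6.9) to (10.6, 4.7), a distance of √(0.8² + 2.2²) ≈ 2.3.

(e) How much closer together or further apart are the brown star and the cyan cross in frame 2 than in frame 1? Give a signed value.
+1.1

Distance in frame 1: 1.8. Distance in frame 2: 2.9.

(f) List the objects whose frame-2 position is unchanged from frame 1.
none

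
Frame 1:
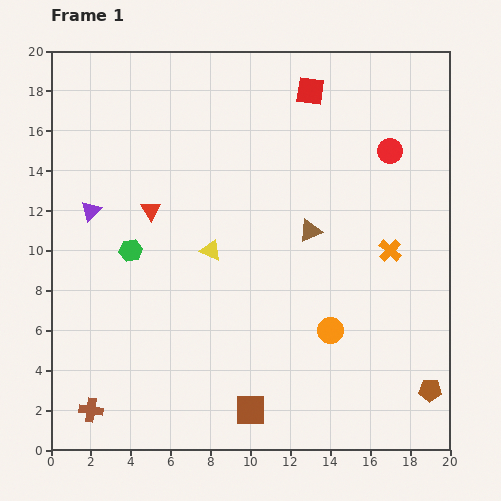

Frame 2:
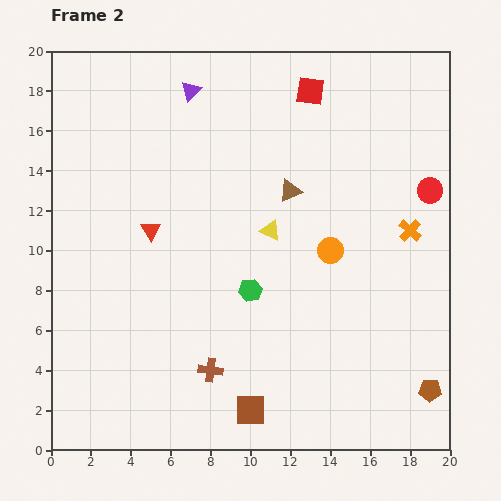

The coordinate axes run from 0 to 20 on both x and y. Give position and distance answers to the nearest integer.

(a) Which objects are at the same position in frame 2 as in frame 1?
the brown square, the red square, the brown pentagon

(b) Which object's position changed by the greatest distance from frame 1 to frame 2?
the purple triangle

(moved 8; next 6)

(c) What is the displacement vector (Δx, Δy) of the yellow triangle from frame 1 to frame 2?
(3, 1)

The yellow triangle was at (8, 10) in frame 1 and (11, 11) in frame 2.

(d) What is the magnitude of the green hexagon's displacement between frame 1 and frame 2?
6

The green hexagon moved from (4, 10) to (10, 8), a distance of √(6² + 2²) ≈ 6.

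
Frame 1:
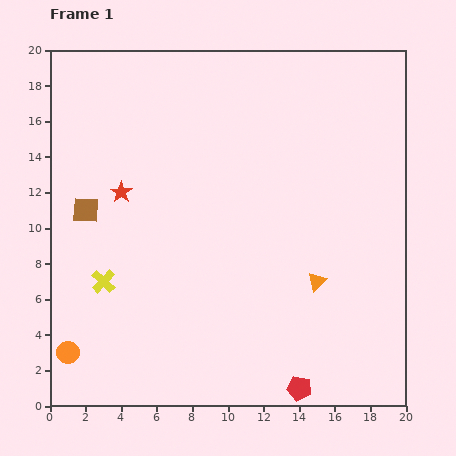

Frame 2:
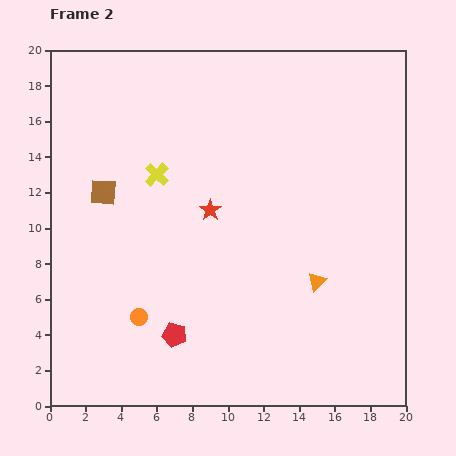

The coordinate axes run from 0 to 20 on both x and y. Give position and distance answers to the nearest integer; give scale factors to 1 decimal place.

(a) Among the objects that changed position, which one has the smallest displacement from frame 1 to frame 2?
the brown square

(moved 1)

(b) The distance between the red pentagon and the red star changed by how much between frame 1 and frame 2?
-8

Distance in frame 1: 15. Distance in frame 2: 7.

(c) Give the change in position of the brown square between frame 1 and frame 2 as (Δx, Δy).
(1, 1)

The brown square was at (2, 11) in frame 1 and (3, 12) in frame 2.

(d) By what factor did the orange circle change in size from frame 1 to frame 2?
0.8×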